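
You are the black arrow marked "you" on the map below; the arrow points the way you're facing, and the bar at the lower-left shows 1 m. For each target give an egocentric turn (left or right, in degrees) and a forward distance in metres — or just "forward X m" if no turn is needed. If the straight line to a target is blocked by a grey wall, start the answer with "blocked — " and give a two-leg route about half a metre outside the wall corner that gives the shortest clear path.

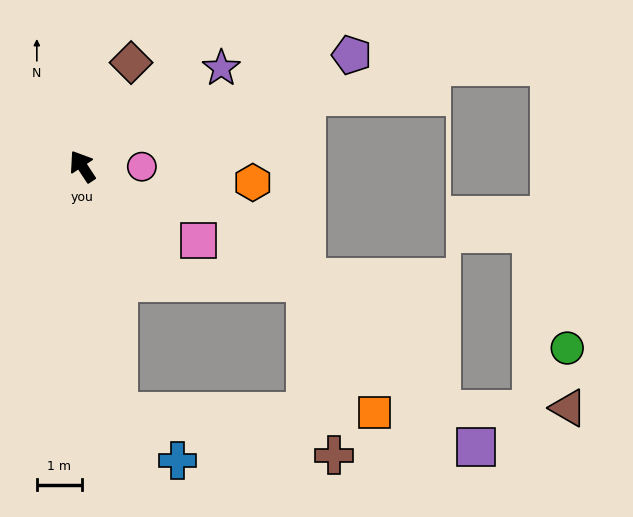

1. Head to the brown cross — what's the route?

blocked — turn left 155°, forward 5.5 m, then turn left 70°, forward 4.9 m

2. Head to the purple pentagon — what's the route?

turn right 101°, forward 6.5 m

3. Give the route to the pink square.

turn right 156°, forward 3.1 m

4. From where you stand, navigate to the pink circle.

turn right 124°, forward 1.3 m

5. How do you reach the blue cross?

blocked — turn left 155°, forward 5.5 m, then turn left 41°, forward 1.7 m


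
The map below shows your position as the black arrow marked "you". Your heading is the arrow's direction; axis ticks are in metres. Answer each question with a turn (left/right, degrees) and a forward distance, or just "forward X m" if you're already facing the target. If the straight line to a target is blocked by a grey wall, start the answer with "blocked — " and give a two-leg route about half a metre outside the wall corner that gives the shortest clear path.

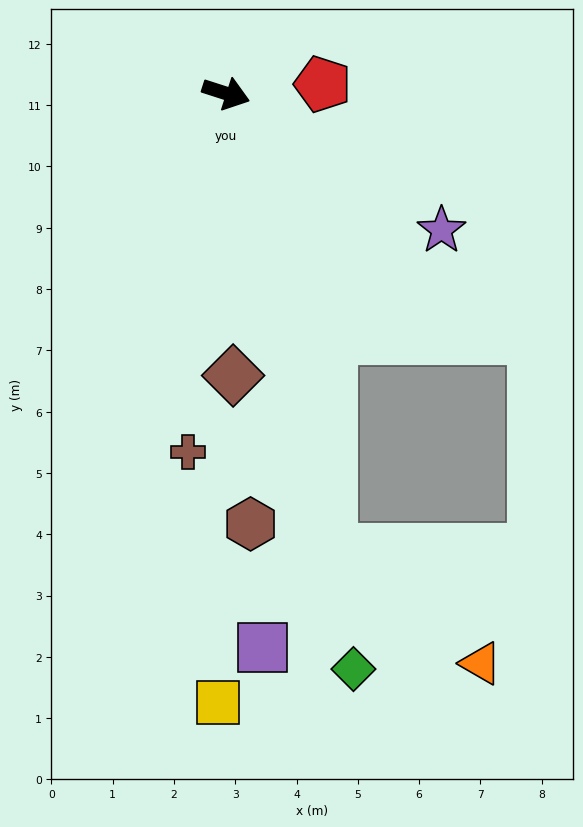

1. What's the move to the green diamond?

turn right 60°, forward 9.6 m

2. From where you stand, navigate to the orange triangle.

blocked — turn right 59°, forward 7.6 m, then turn left 39°, forward 3.1 m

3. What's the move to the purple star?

turn right 15°, forward 4.2 m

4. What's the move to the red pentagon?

turn left 23°, forward 1.6 m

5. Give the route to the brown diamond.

turn right 71°, forward 4.6 m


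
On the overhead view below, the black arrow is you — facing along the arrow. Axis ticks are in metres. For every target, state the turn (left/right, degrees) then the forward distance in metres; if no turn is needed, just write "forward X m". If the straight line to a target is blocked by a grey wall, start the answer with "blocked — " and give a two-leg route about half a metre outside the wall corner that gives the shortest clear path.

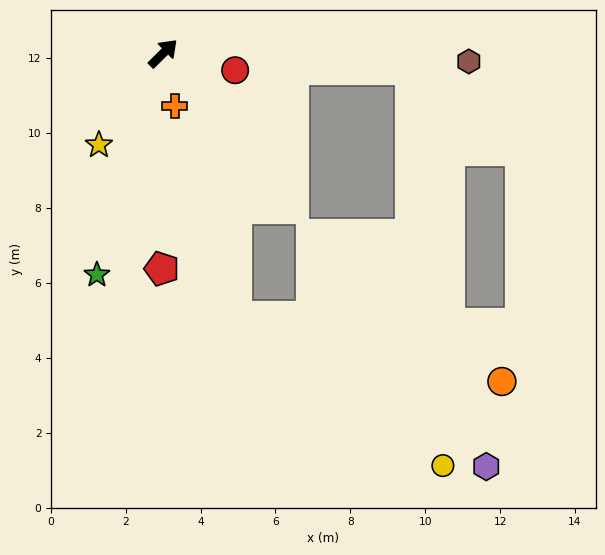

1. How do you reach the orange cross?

turn right 122°, forward 1.4 m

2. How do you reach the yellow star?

turn right 170°, forward 3.0 m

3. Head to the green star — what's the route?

turn right 151°, forward 6.2 m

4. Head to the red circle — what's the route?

turn right 58°, forward 2.0 m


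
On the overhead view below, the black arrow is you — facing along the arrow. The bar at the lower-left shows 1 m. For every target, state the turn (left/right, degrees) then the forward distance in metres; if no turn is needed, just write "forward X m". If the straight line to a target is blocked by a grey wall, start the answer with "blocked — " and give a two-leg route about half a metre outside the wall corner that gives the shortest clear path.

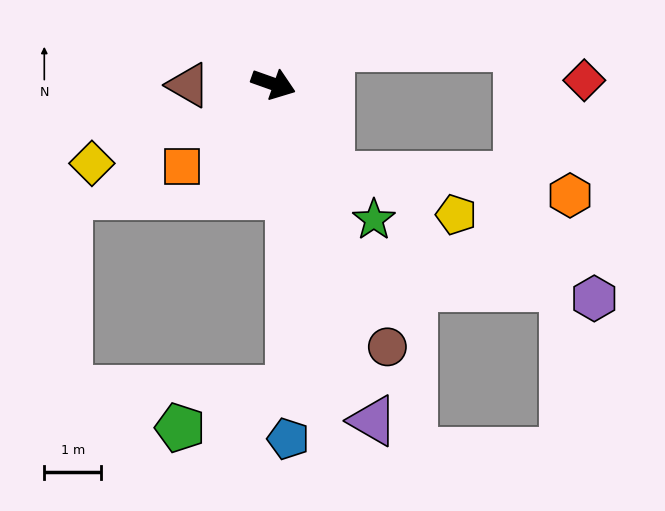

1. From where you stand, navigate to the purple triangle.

turn right 54°, forward 6.2 m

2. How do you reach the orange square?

turn right 118°, forward 2.2 m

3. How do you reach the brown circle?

turn right 47°, forward 5.0 m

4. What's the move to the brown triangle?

turn right 160°, forward 1.5 m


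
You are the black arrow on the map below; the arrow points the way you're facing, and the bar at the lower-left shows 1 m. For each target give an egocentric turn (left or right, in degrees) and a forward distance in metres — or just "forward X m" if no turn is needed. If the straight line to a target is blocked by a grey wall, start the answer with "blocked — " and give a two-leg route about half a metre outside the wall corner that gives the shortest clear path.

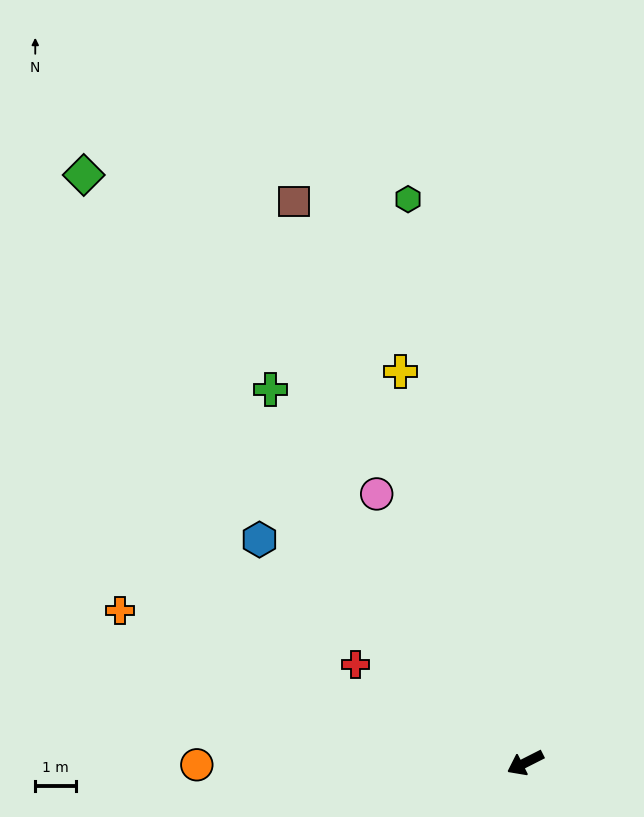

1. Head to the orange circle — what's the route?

turn right 27°, forward 8.1 m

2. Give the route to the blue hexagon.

turn right 67°, forward 8.6 m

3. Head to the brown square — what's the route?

turn right 94°, forward 15.1 m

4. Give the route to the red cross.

turn right 57°, forward 4.9 m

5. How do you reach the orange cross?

turn right 47°, forward 10.7 m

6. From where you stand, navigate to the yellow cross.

turn right 99°, forward 10.2 m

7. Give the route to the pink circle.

turn right 88°, forward 7.6 m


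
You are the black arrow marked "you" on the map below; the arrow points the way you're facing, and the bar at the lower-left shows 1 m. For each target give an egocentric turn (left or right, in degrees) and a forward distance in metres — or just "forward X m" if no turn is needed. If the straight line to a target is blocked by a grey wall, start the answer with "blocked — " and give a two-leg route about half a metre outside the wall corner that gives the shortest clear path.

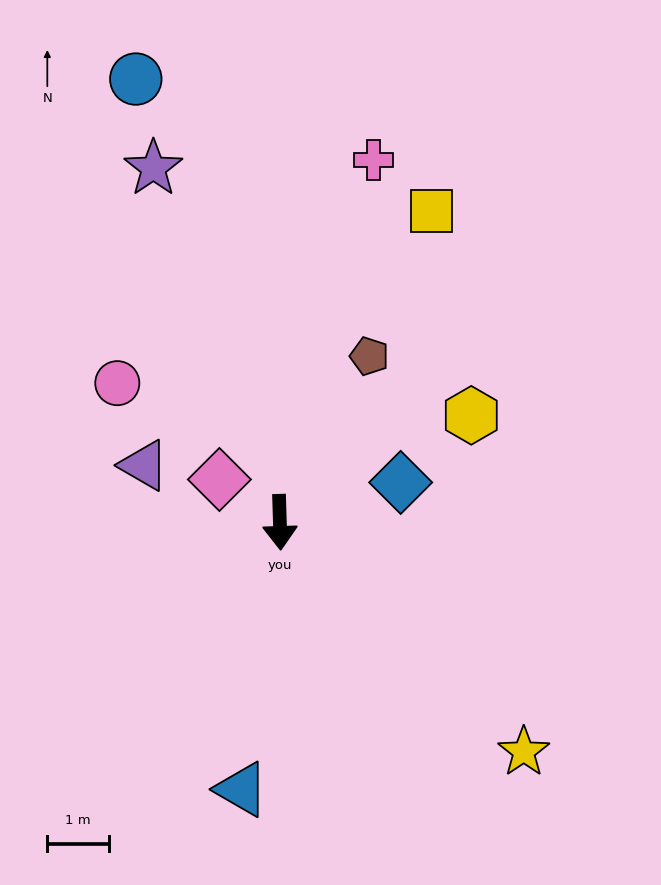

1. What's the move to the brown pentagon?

turn left 150°, forward 3.1 m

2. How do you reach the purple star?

turn right 162°, forward 6.1 m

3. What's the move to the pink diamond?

turn right 127°, forward 1.2 m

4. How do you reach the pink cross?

turn left 164°, forward 6.1 m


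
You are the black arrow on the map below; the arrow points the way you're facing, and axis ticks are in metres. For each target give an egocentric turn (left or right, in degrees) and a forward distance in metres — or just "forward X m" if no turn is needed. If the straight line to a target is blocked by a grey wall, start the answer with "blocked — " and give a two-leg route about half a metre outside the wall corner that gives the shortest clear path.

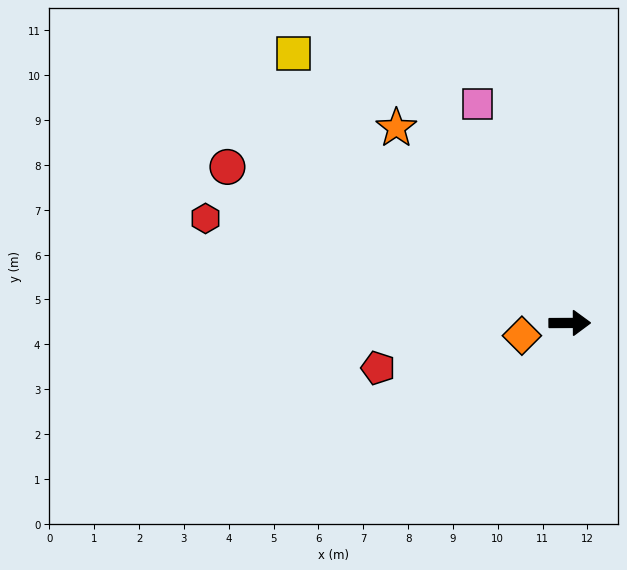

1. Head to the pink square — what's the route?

turn left 113°, forward 5.3 m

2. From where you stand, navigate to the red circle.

turn left 155°, forward 8.4 m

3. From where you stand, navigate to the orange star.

turn left 131°, forward 5.8 m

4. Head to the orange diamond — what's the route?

turn right 165°, forward 1.1 m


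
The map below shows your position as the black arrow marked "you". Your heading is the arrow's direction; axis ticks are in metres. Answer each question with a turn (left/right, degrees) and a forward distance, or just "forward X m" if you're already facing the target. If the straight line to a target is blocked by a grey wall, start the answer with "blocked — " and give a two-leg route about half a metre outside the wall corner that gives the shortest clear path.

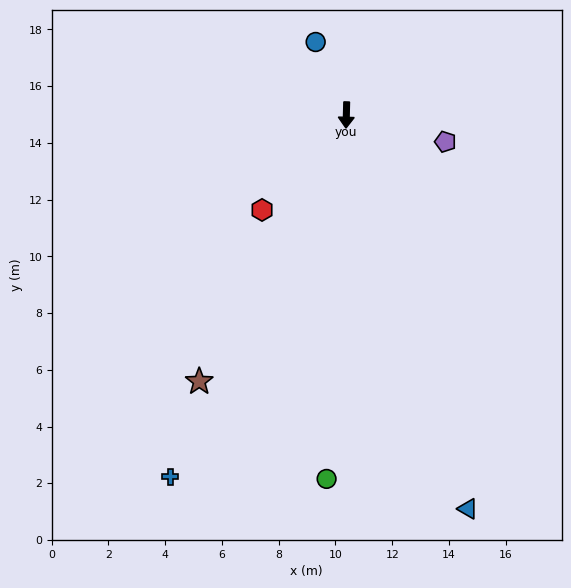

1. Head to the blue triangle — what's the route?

turn left 19°, forward 14.5 m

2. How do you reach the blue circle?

turn right 156°, forward 2.8 m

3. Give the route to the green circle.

forward 12.8 m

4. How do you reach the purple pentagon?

turn left 76°, forward 3.6 m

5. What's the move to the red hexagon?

turn right 40°, forward 4.5 m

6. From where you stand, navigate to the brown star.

turn right 27°, forward 10.7 m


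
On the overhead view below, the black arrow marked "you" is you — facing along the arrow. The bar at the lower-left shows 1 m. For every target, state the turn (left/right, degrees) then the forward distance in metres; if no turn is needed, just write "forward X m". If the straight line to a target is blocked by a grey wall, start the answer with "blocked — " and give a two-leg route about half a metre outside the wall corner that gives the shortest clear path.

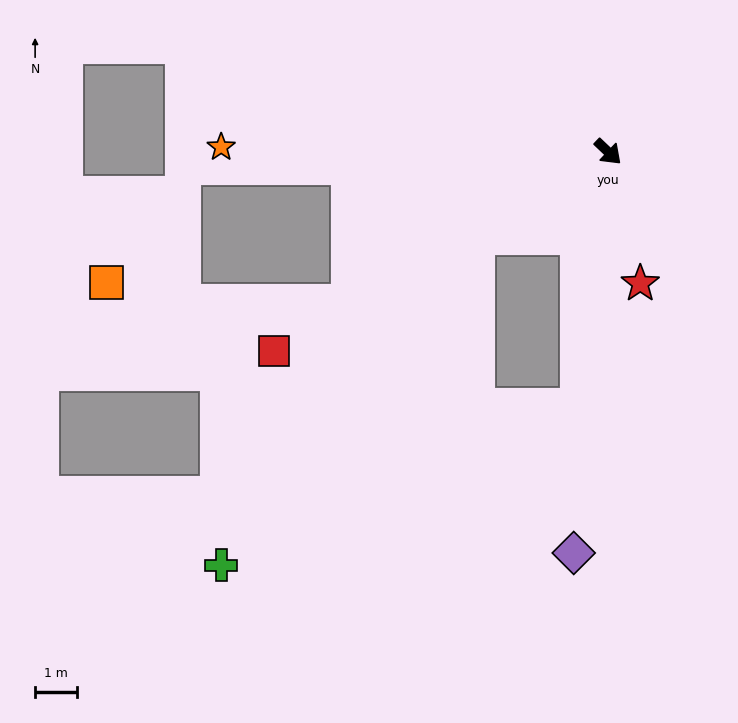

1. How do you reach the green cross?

blocked — turn right 104°, forward 3.7 m, then turn left 20°, forward 9.9 m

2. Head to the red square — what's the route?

turn right 106°, forward 9.2 m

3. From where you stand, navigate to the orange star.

turn right 137°, forward 9.2 m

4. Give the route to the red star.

turn right 33°, forward 3.2 m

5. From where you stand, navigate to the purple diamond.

turn right 51°, forward 9.6 m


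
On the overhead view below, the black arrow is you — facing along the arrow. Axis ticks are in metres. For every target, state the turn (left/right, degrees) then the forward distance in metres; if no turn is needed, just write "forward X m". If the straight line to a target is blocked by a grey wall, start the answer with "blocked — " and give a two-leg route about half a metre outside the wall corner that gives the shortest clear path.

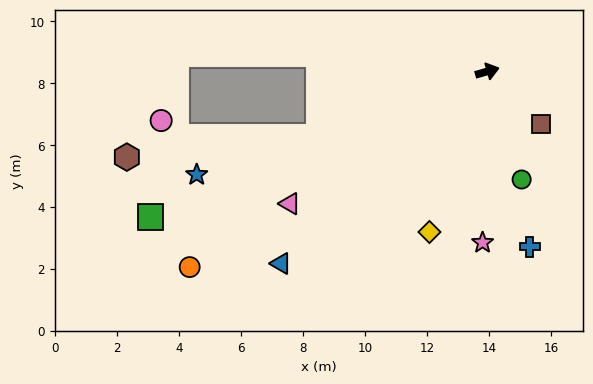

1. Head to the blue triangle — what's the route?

turn right 153°, forward 9.1 m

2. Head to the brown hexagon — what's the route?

blocked — turn right 175°, forward 5.8 m, then turn right 15°, forward 6.2 m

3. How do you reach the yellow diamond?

turn right 126°, forward 5.5 m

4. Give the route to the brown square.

turn right 60°, forward 2.4 m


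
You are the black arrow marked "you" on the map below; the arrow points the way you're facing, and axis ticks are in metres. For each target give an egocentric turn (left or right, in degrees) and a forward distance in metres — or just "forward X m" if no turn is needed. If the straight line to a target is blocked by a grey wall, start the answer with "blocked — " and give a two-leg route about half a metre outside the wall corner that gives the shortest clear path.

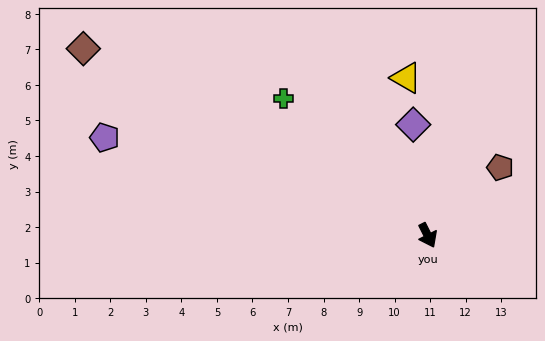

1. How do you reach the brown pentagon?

turn left 106°, forward 2.8 m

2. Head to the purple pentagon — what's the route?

turn right 134°, forward 9.5 m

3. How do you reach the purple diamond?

turn left 161°, forward 3.1 m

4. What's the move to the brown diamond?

turn right 145°, forward 11.0 m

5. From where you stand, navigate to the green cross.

turn right 160°, forward 5.6 m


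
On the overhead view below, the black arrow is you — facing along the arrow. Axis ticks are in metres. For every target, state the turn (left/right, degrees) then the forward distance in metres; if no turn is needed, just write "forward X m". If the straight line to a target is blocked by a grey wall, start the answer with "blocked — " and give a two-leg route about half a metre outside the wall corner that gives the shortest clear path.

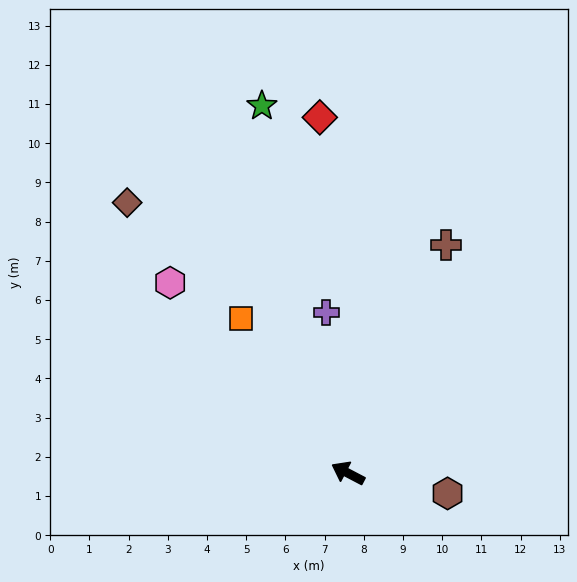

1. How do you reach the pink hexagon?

turn right 19°, forward 6.6 m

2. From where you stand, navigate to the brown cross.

turn right 86°, forward 6.3 m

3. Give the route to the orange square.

turn right 28°, forward 4.8 m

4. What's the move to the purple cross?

turn right 55°, forward 4.1 m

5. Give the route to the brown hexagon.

turn right 164°, forward 2.6 m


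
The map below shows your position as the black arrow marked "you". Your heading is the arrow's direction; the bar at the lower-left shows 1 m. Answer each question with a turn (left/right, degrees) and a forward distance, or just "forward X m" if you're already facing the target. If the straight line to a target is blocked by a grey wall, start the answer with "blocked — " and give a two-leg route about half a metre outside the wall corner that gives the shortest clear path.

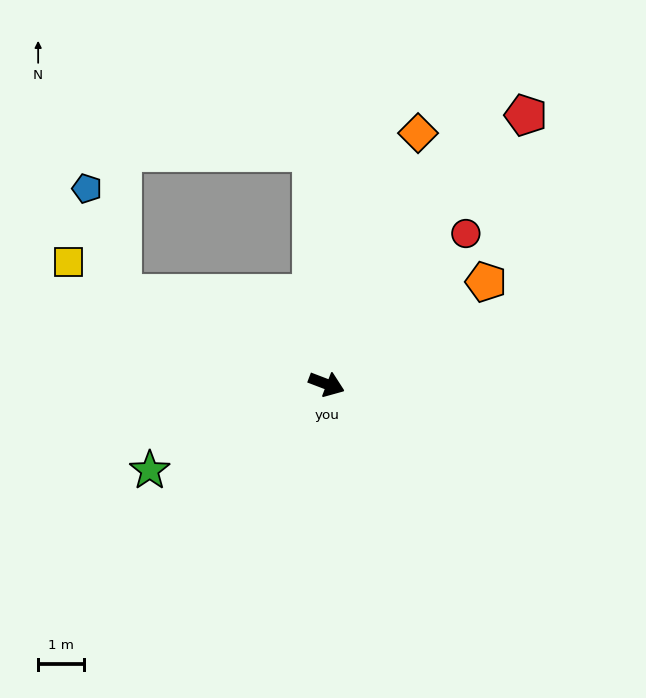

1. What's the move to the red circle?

turn left 68°, forward 4.5 m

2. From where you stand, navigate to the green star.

turn right 133°, forward 4.3 m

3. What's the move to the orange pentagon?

turn left 54°, forward 4.1 m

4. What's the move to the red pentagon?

turn left 74°, forward 7.3 m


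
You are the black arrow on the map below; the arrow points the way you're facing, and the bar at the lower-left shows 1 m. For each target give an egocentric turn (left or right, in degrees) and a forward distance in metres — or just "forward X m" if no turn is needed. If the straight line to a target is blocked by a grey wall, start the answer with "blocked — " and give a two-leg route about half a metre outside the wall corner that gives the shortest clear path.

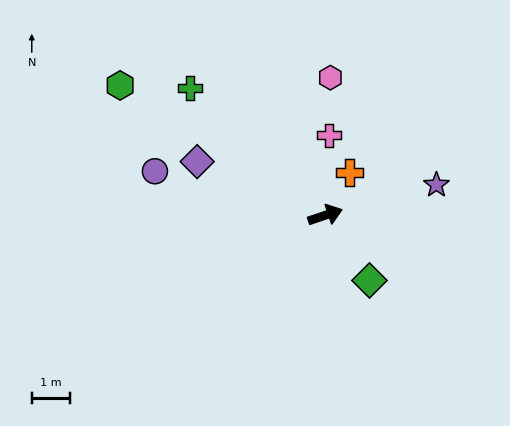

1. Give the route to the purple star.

turn right 3°, forward 3.0 m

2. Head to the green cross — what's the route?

turn left 118°, forward 4.9 m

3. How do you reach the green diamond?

turn right 74°, forward 2.1 m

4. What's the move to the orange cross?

turn left 42°, forward 1.3 m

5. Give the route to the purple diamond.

turn left 139°, forward 3.7 m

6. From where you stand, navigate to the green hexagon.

turn left 129°, forward 6.4 m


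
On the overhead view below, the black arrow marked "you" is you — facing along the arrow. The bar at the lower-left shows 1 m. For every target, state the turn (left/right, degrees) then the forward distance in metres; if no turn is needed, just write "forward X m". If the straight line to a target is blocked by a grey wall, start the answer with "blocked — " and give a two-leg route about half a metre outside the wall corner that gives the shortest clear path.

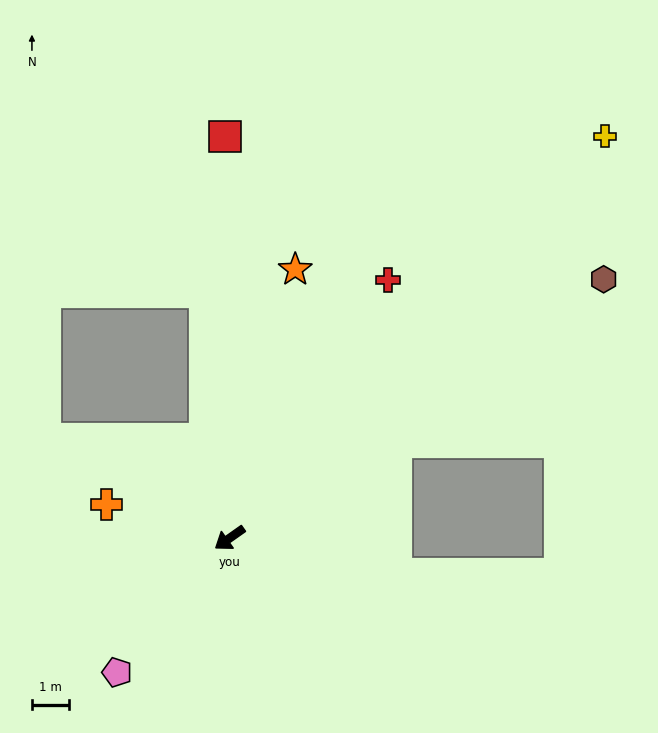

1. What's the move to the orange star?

turn right 139°, forward 7.4 m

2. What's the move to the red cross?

turn right 157°, forward 8.1 m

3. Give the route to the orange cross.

turn right 51°, forward 3.4 m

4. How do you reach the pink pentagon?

turn left 15°, forward 4.7 m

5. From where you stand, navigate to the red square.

turn right 125°, forward 10.7 m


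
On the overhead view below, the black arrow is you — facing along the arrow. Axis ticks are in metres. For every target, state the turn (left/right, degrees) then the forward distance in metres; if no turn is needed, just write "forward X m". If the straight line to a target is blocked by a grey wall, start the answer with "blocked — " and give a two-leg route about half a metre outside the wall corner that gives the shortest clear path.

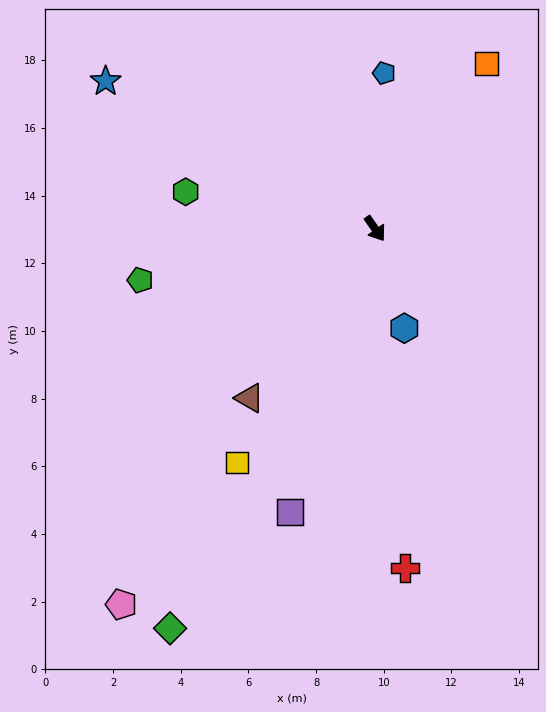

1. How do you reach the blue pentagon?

turn left 142°, forward 4.6 m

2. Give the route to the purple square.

turn right 52°, forward 8.7 m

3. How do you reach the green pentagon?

turn right 113°, forward 7.1 m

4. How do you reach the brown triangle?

turn right 71°, forward 6.2 m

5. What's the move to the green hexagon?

turn right 136°, forward 5.7 m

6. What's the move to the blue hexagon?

turn right 19°, forward 3.1 m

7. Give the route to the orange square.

turn left 111°, forward 5.9 m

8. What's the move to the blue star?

turn right 154°, forward 9.1 m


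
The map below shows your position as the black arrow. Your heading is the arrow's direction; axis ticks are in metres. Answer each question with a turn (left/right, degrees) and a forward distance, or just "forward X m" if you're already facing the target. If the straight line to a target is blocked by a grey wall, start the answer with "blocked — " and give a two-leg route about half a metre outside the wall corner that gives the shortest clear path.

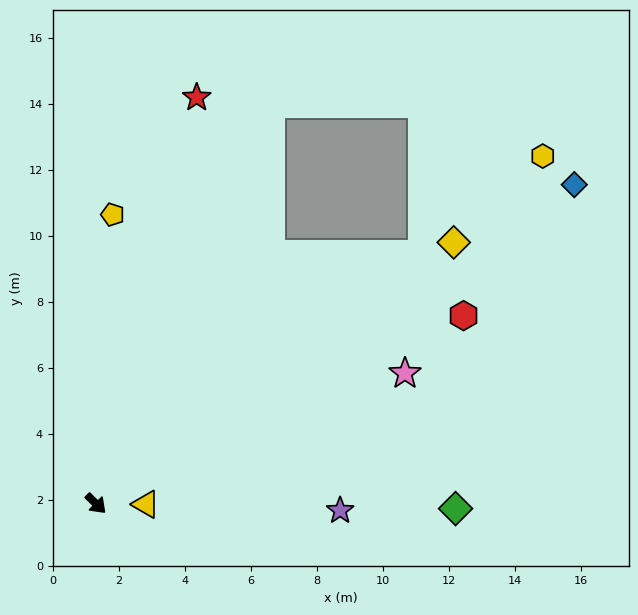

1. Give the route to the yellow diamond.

turn left 81°, forward 13.4 m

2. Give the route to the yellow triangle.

turn left 44°, forward 1.5 m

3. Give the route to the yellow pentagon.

turn left 131°, forward 8.8 m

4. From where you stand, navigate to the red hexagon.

turn left 72°, forward 12.5 m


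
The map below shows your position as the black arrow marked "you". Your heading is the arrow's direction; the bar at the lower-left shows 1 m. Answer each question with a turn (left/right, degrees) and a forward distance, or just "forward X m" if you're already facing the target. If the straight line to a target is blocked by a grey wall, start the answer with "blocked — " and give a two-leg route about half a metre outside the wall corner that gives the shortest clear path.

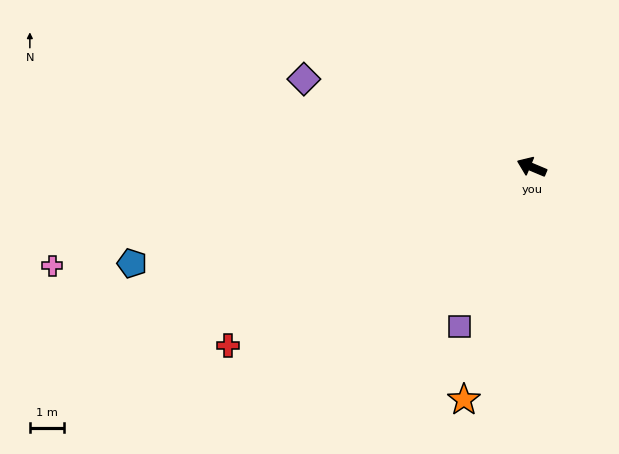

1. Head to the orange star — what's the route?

turn left 97°, forward 7.0 m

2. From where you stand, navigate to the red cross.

turn left 53°, forward 10.2 m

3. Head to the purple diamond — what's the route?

forward 7.1 m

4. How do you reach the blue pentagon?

turn left 36°, forward 11.9 m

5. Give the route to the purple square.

turn left 88°, forward 5.1 m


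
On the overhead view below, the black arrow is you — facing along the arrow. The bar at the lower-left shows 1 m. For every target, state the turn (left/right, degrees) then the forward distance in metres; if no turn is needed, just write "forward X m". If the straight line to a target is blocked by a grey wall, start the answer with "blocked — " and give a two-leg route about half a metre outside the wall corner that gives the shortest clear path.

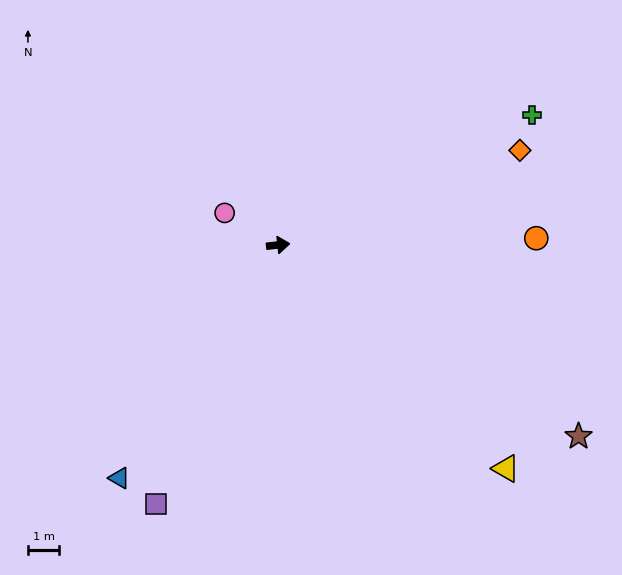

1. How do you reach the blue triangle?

turn right 131°, forward 9.0 m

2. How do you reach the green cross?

turn left 21°, forward 9.1 m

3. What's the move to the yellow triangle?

turn right 51°, forward 10.2 m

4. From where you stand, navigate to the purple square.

turn right 122°, forward 9.2 m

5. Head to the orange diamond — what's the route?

turn left 15°, forward 8.3 m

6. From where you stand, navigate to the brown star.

turn right 39°, forward 11.4 m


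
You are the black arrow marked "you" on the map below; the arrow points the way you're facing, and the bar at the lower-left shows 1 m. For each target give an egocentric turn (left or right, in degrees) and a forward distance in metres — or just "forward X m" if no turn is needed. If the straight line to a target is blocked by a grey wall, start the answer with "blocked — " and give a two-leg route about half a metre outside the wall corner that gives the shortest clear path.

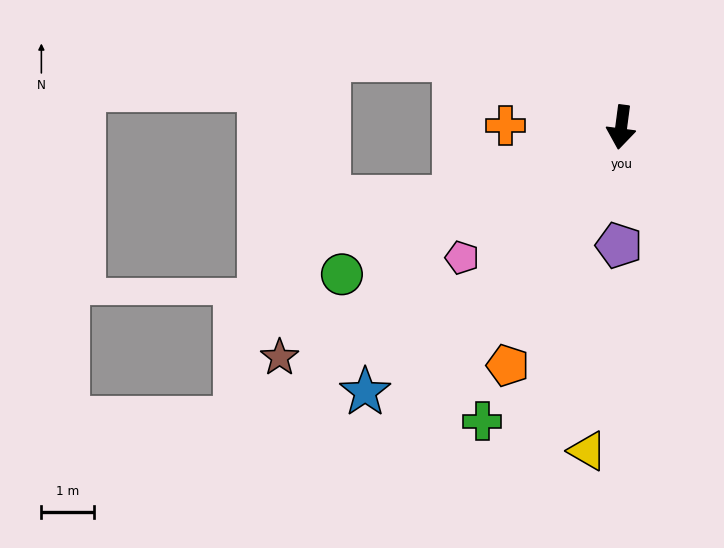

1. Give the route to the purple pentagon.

turn left 6°, forward 2.2 m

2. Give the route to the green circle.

turn right 55°, forward 6.0 m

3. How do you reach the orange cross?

turn right 83°, forward 2.2 m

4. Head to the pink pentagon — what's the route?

turn right 43°, forward 3.9 m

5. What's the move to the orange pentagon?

turn right 18°, forward 5.0 m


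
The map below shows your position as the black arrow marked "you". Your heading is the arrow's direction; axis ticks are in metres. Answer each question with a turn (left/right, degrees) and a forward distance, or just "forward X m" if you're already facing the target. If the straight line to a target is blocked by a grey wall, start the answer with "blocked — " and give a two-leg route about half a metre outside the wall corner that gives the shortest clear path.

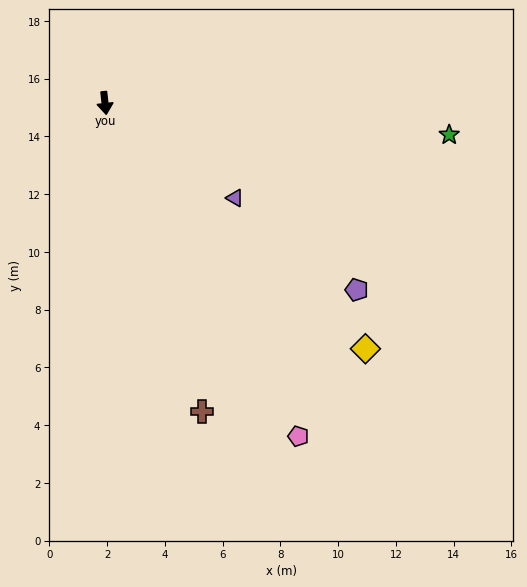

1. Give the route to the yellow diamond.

turn left 40°, forward 12.4 m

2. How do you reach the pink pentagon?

turn left 24°, forward 13.3 m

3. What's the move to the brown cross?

turn left 11°, forward 11.2 m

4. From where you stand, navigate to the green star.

turn left 79°, forward 12.0 m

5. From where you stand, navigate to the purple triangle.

turn left 48°, forward 5.6 m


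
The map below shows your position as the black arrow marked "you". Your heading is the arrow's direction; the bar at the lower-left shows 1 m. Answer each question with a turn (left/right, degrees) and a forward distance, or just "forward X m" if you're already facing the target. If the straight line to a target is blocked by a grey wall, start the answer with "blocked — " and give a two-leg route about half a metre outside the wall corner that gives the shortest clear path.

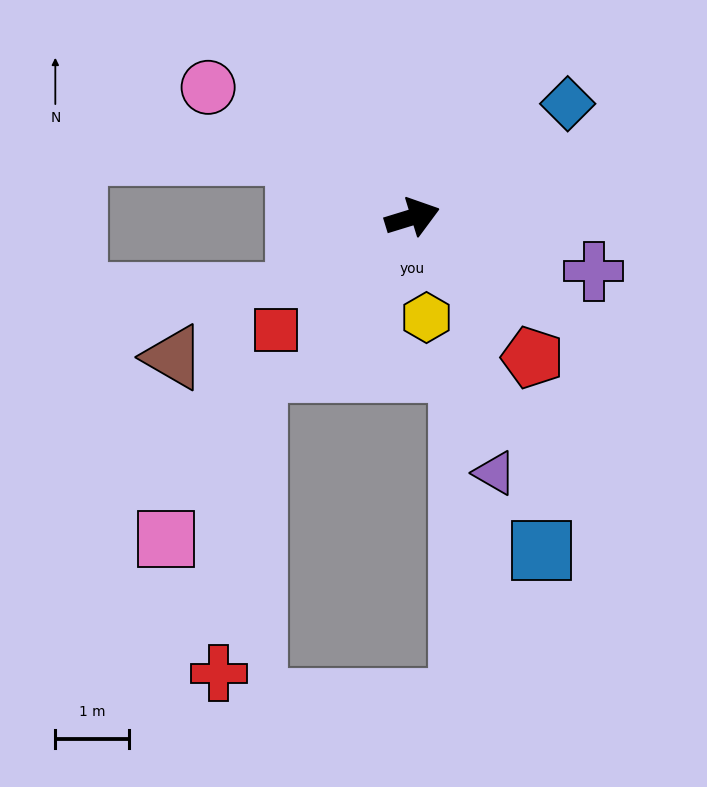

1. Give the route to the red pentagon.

turn right 66°, forward 2.5 m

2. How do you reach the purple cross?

turn right 34°, forward 2.6 m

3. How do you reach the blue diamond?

turn left 19°, forward 2.6 m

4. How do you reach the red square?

turn right 158°, forward 2.4 m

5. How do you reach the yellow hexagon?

turn right 99°, forward 1.4 m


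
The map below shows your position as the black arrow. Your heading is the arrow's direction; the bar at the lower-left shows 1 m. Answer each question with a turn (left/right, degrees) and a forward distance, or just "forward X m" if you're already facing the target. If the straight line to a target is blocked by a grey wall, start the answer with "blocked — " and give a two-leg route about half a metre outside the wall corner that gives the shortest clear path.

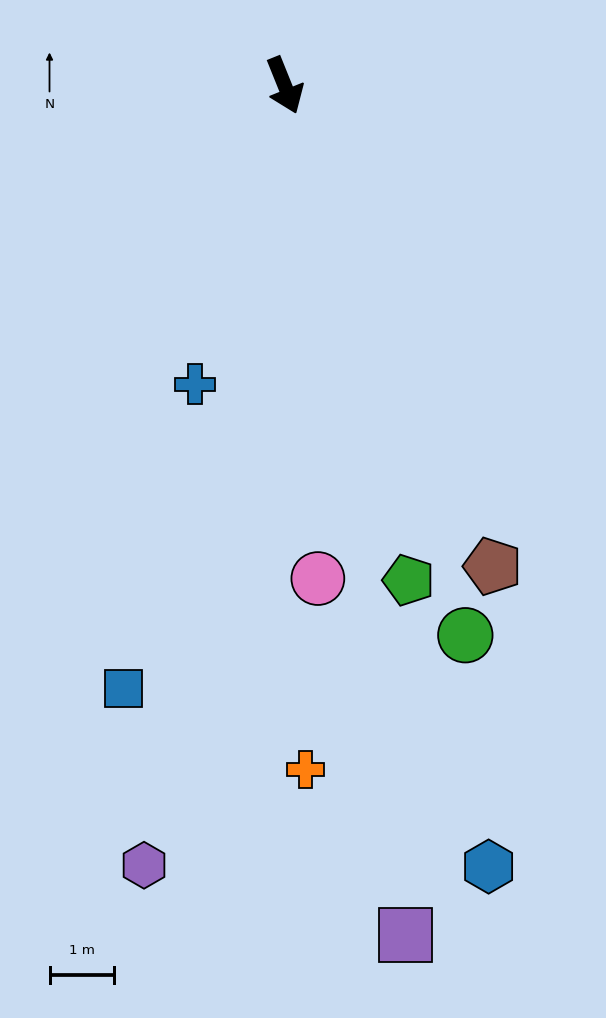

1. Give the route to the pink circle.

turn right 18°, forward 7.7 m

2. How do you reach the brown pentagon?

forward 8.1 m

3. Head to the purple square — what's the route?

turn right 14°, forward 13.3 m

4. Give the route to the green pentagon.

turn right 8°, forward 7.9 m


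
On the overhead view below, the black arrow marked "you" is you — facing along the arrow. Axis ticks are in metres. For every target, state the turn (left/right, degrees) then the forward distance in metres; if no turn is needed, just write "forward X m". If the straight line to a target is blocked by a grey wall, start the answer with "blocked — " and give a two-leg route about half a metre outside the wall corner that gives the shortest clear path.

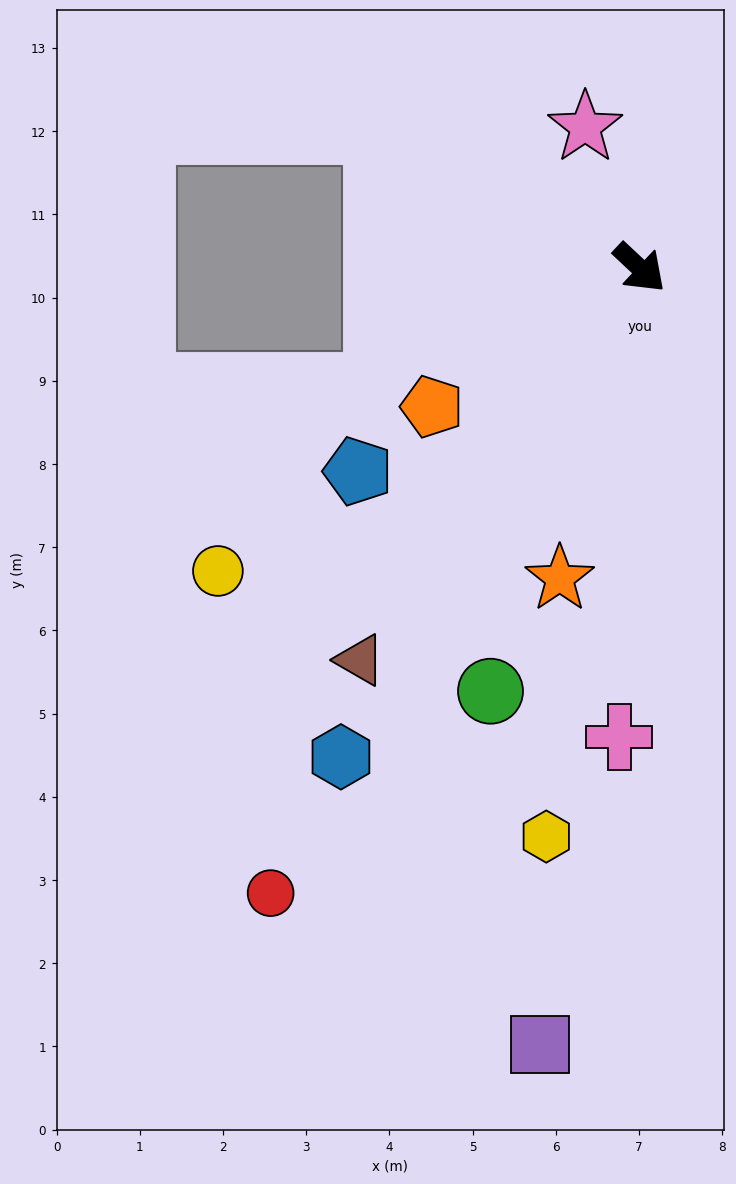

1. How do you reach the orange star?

turn right 61°, forward 3.9 m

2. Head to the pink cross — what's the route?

turn right 49°, forward 5.6 m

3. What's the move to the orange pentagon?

turn right 103°, forward 3.0 m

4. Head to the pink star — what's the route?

turn left 154°, forward 1.8 m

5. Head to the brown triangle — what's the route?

turn right 82°, forward 5.8 m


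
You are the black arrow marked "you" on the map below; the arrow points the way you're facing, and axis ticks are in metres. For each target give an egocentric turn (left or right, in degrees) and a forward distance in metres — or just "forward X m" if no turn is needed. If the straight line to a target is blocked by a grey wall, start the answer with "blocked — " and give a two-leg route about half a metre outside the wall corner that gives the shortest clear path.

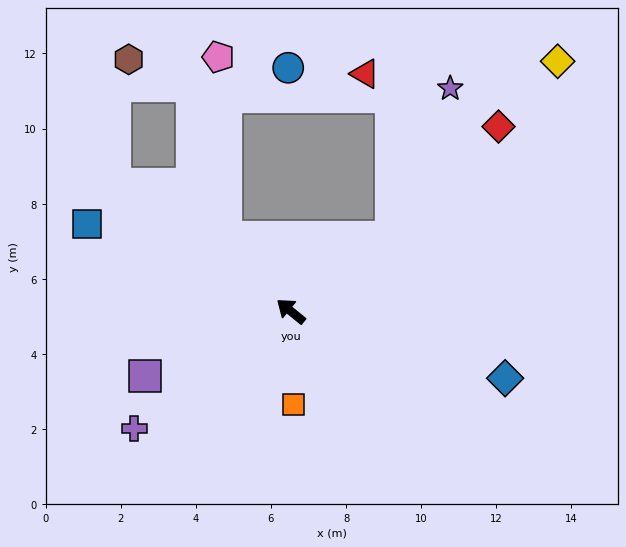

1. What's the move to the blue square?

turn left 16°, forward 5.9 m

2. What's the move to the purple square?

turn left 63°, forward 4.2 m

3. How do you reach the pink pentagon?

blocked — turn right 10°, forward 2.6 m, then turn right 38°, forward 4.8 m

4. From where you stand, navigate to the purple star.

blocked — turn right 104°, forward 3.3 m, then turn left 32°, forward 4.3 m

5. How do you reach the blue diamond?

turn right 158°, forward 6.0 m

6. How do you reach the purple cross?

turn left 76°, forward 5.2 m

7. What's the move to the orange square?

turn left 131°, forward 2.5 m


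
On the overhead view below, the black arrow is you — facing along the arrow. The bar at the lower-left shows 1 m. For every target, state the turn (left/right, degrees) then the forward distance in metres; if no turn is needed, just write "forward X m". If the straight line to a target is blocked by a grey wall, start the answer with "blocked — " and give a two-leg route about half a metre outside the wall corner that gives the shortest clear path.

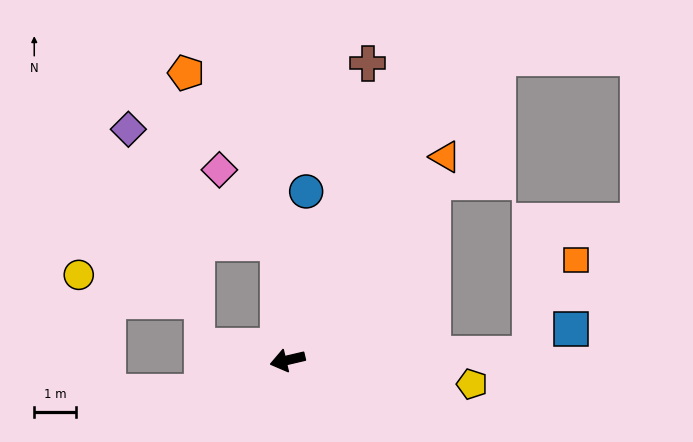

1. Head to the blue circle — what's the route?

turn right 109°, forward 4.1 m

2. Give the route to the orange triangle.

turn right 141°, forward 6.2 m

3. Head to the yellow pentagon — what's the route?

turn left 159°, forward 4.5 m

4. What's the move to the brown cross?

turn right 118°, forward 7.4 m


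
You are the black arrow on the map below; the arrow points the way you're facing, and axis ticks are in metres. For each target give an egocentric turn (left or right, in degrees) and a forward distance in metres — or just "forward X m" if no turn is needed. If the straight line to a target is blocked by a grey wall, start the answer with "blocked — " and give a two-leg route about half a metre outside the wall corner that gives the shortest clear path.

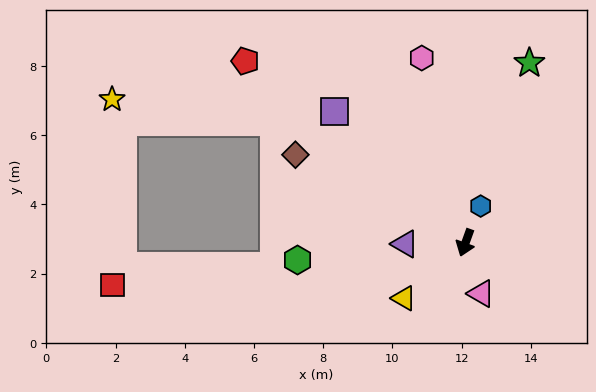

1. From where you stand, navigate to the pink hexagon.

turn right 147°, forward 5.5 m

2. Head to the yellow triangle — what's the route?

turn right 28°, forward 2.4 m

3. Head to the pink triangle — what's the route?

turn left 37°, forward 1.5 m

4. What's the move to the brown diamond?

turn right 97°, forward 5.5 m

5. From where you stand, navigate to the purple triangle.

turn right 69°, forward 1.7 m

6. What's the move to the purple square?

turn right 115°, forward 5.4 m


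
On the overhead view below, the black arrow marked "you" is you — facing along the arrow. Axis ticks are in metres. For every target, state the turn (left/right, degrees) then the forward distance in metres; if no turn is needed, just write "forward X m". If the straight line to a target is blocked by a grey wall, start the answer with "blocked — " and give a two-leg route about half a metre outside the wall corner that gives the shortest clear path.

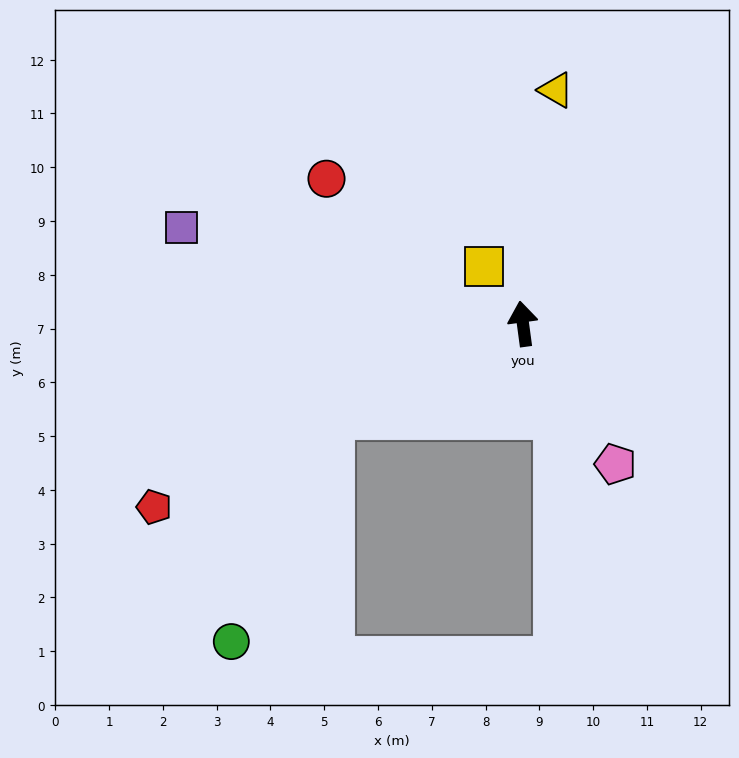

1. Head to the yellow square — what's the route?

turn left 27°, forward 1.3 m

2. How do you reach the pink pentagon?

turn right 154°, forward 3.1 m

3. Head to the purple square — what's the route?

turn left 67°, forward 6.6 m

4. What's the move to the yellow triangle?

turn right 16°, forward 4.4 m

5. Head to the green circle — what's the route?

blocked — turn left 108°, forward 3.9 m, then turn left 40°, forward 4.6 m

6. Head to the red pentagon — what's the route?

turn left 109°, forward 7.7 m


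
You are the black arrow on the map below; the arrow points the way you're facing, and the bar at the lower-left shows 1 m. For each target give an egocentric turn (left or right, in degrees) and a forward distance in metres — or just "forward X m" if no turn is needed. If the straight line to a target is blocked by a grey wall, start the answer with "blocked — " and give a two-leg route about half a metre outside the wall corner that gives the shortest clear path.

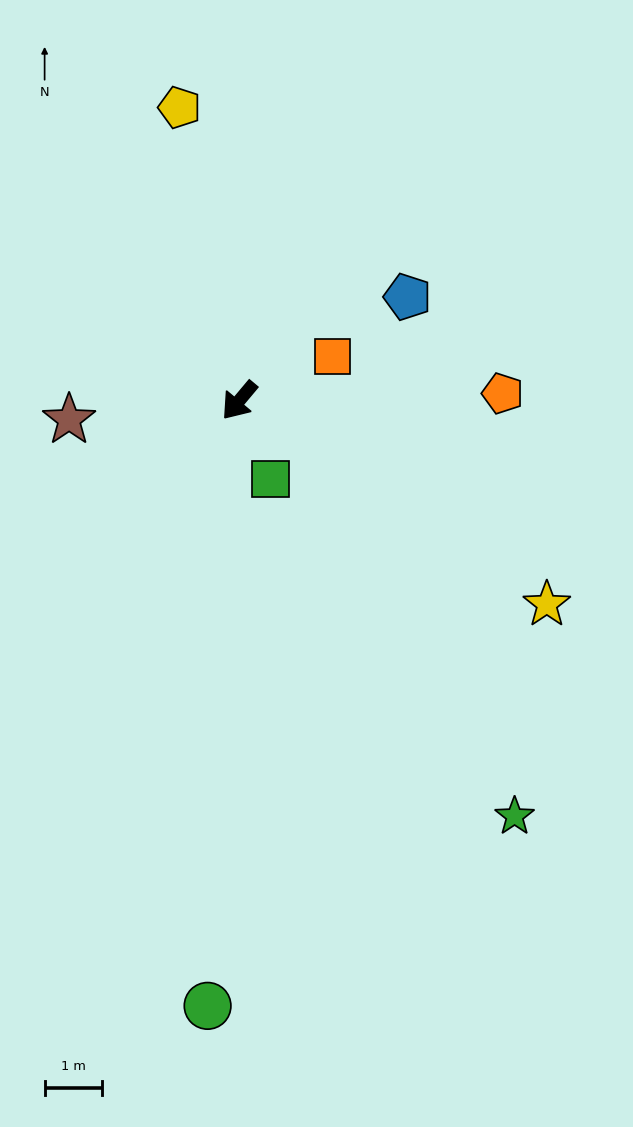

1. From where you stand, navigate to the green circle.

turn left 37°, forward 10.6 m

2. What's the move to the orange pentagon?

turn left 132°, forward 4.6 m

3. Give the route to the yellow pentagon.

turn right 129°, forward 5.2 m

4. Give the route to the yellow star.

turn left 96°, forward 6.4 m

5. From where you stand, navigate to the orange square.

turn left 155°, forward 1.8 m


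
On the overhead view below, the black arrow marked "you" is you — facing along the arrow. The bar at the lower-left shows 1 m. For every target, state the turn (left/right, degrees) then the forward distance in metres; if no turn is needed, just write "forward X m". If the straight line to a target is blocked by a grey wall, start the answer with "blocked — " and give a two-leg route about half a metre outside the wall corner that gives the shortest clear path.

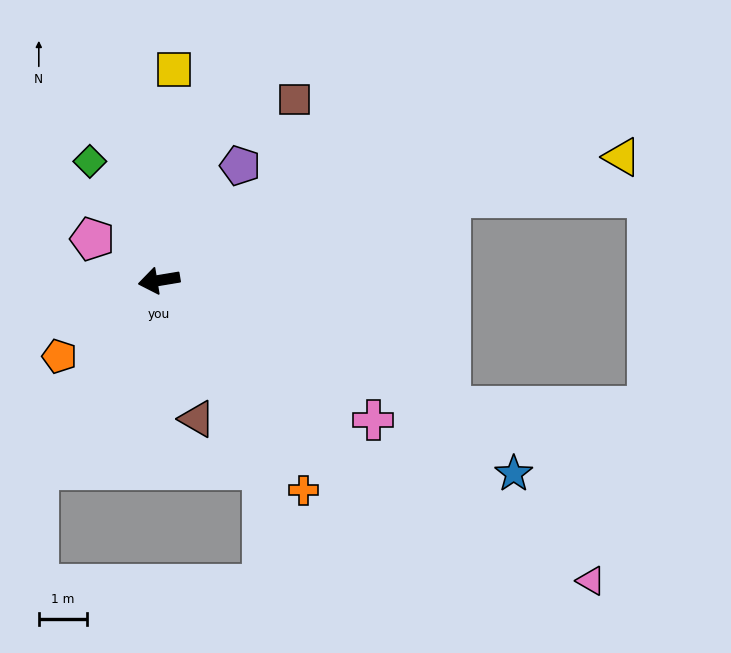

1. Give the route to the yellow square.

turn right 103°, forward 4.4 m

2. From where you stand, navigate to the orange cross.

turn left 115°, forward 5.2 m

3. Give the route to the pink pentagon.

turn right 41°, forward 1.6 m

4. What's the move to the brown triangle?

turn left 96°, forward 3.0 m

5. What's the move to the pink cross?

turn left 137°, forward 5.3 m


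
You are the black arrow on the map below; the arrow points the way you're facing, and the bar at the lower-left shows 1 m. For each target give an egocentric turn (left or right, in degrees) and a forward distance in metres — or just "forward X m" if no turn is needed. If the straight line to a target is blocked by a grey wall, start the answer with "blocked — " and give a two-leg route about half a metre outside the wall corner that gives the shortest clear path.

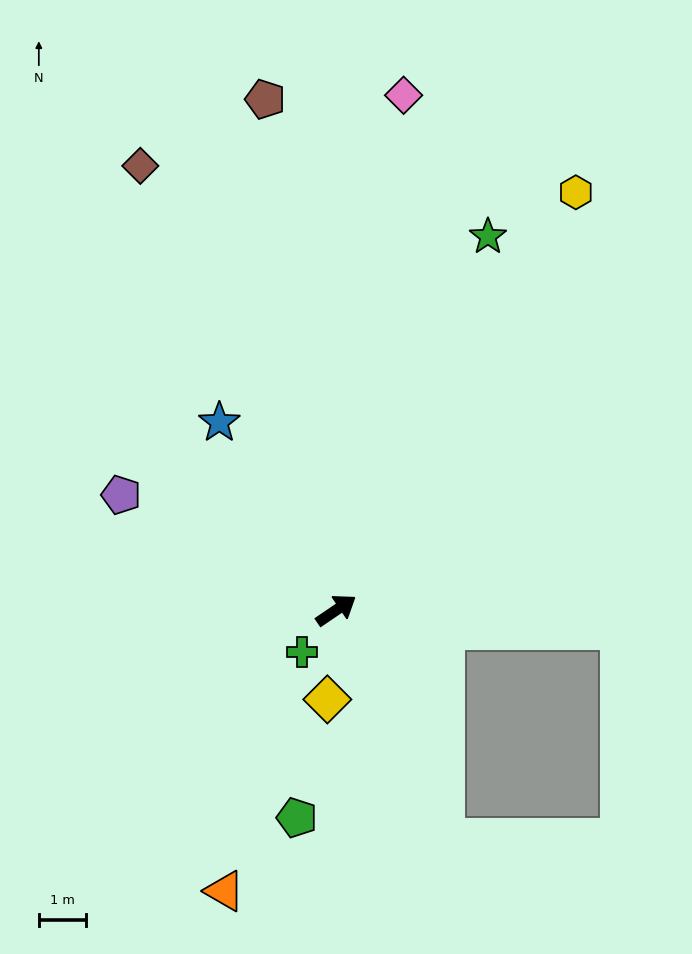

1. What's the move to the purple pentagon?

turn left 118°, forward 5.1 m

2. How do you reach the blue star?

turn left 88°, forward 4.7 m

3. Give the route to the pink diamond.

turn left 48°, forward 10.9 m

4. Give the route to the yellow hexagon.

turn left 26°, forward 10.1 m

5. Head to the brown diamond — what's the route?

turn left 80°, forward 10.2 m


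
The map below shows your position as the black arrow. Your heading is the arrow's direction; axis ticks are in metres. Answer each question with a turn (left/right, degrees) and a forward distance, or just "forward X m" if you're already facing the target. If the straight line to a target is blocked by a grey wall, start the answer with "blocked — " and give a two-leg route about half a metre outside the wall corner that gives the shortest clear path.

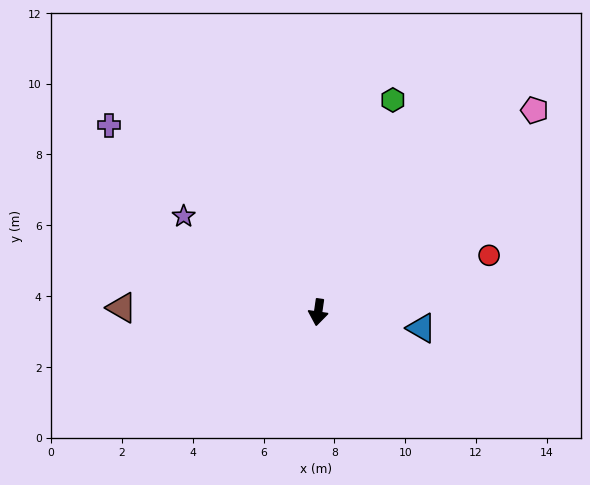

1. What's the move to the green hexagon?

turn left 169°, forward 6.4 m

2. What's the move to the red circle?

turn left 117°, forward 5.1 m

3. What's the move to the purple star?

turn right 117°, forward 4.7 m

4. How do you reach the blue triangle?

turn left 90°, forward 3.0 m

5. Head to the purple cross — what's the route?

turn right 124°, forward 7.9 m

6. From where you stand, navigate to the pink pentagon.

turn left 141°, forward 8.4 m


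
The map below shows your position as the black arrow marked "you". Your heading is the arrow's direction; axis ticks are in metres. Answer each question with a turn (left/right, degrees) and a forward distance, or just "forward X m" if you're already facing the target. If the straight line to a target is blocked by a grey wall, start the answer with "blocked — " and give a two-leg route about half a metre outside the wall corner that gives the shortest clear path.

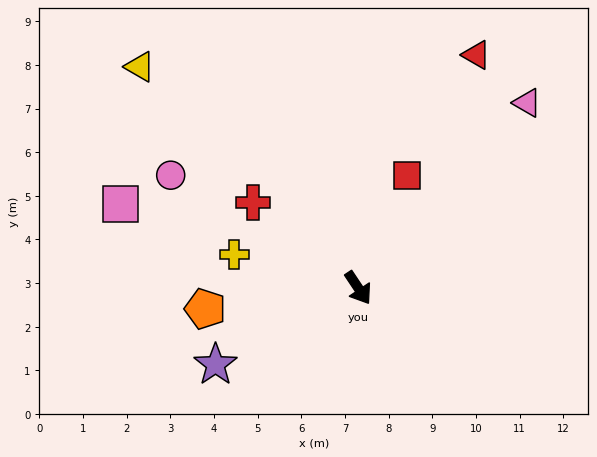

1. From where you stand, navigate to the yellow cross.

turn right 139°, forward 2.9 m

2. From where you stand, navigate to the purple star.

turn right 95°, forward 3.7 m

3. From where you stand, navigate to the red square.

turn left 123°, forward 2.8 m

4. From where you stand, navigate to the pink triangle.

turn left 104°, forward 5.7 m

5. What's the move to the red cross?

turn right 163°, forward 3.1 m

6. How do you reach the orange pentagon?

turn right 116°, forward 3.5 m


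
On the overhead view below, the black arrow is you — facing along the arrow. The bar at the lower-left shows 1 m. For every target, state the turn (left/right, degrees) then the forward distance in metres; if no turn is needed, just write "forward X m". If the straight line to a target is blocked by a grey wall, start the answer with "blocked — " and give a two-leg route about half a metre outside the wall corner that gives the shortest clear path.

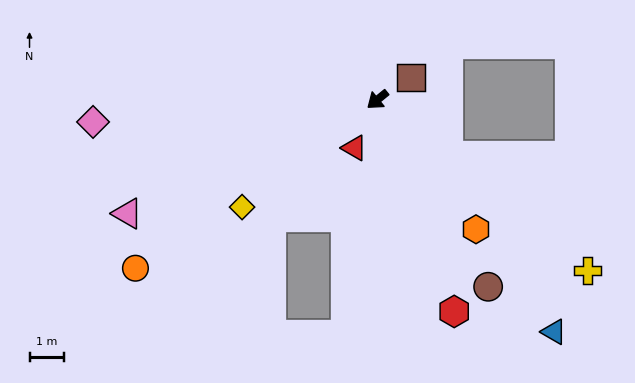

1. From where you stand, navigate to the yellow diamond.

forward 5.0 m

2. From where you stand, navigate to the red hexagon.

turn left 71°, forward 6.6 m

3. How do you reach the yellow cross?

turn left 102°, forward 7.9 m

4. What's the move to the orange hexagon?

turn left 88°, forward 4.7 m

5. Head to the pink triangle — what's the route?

turn right 15°, forward 8.0 m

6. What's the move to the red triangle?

turn left 25°, forward 1.6 m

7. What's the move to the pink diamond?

turn right 35°, forward 8.3 m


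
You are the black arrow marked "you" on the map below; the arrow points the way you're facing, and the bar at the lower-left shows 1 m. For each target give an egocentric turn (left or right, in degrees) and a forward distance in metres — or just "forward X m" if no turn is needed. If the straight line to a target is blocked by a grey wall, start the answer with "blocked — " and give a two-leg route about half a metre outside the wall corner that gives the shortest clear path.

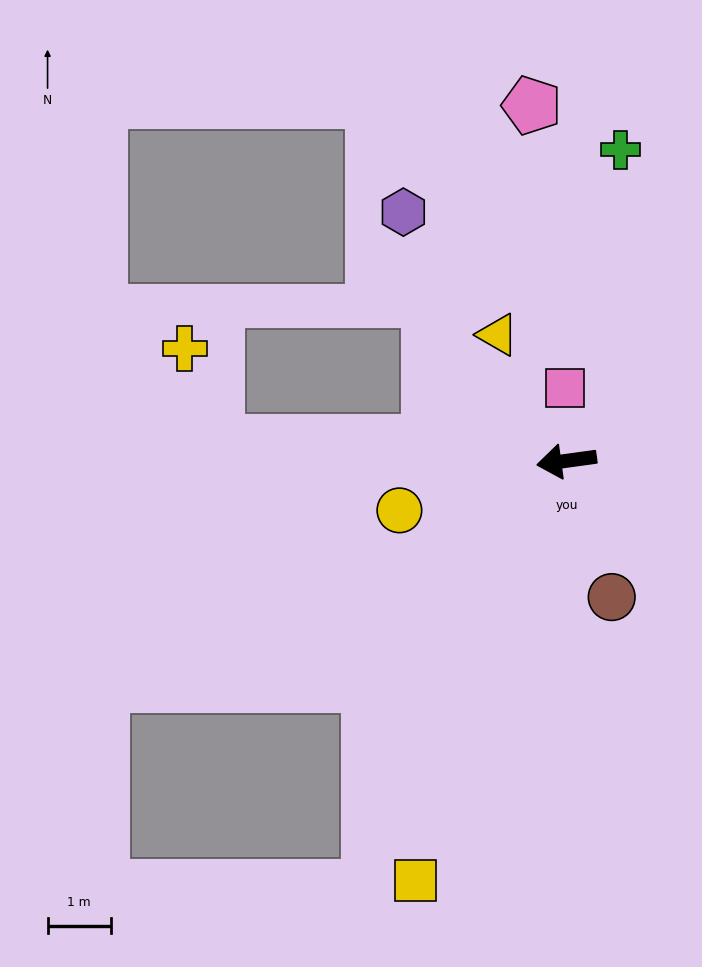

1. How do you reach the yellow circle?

turn left 9°, forward 2.8 m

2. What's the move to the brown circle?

turn left 100°, forward 2.3 m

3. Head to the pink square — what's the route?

turn right 96°, forward 1.2 m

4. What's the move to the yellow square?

turn left 62°, forward 7.1 m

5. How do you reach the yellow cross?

blocked — turn right 11°, forward 5.6 m, then turn right 68°, forward 1.6 m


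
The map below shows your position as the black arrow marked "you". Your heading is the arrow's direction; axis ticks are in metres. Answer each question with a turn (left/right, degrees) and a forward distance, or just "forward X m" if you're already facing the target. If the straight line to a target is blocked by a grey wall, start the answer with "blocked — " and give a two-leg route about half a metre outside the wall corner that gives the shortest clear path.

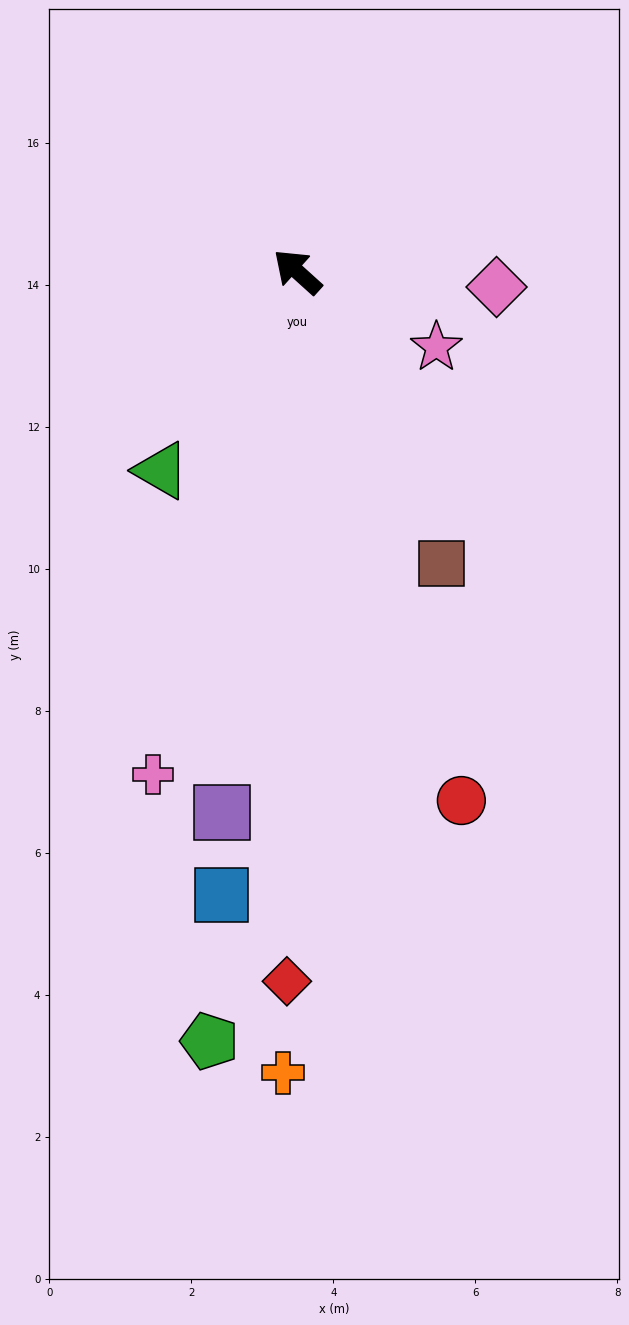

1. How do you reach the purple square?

turn left 124°, forward 7.7 m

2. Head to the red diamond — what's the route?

turn left 131°, forward 10.0 m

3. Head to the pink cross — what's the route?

turn left 116°, forward 7.4 m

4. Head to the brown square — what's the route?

turn left 158°, forward 4.6 m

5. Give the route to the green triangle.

turn left 98°, forward 3.4 m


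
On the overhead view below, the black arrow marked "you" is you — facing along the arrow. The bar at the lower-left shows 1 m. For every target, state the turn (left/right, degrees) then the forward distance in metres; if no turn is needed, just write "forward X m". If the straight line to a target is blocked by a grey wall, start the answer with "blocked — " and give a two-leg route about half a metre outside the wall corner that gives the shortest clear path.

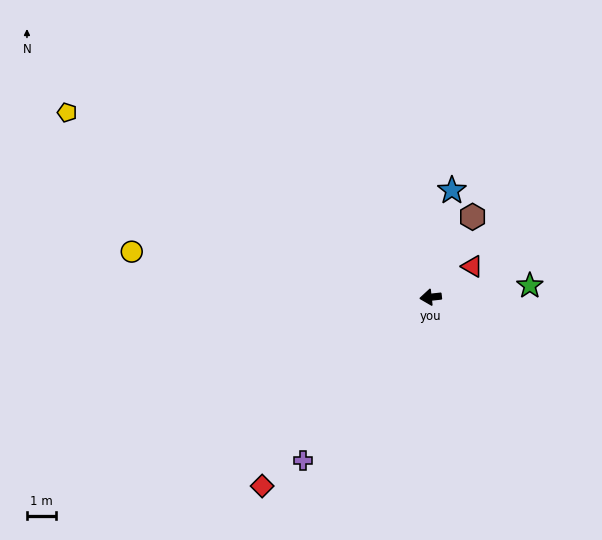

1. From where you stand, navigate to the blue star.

turn right 108°, forward 3.7 m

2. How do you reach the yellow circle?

turn right 15°, forward 10.3 m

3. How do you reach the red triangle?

turn right 150°, forward 1.8 m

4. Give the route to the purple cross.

turn left 46°, forward 7.1 m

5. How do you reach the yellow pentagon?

turn right 33°, forward 13.9 m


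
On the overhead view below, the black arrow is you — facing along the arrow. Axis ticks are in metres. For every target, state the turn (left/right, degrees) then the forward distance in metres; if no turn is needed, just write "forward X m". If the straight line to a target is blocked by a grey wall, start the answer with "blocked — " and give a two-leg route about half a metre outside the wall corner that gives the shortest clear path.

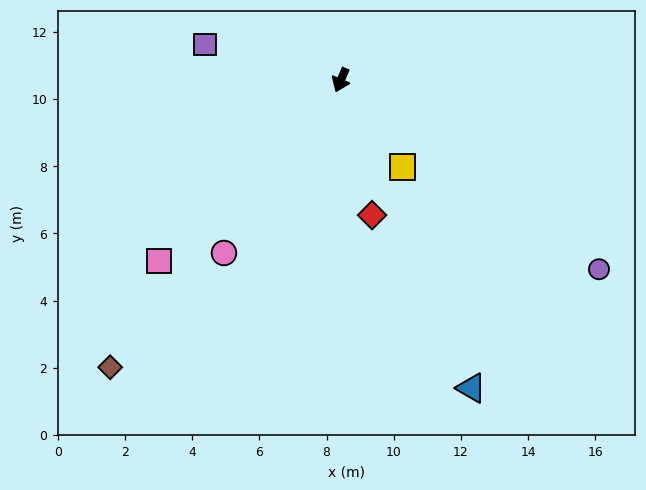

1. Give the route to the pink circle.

turn right 11°, forward 6.2 m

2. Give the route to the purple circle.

turn left 77°, forward 9.5 m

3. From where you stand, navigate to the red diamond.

turn left 36°, forward 4.1 m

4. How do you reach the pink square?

turn right 22°, forward 7.6 m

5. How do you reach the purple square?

turn right 82°, forward 4.2 m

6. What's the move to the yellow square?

turn left 58°, forward 3.2 m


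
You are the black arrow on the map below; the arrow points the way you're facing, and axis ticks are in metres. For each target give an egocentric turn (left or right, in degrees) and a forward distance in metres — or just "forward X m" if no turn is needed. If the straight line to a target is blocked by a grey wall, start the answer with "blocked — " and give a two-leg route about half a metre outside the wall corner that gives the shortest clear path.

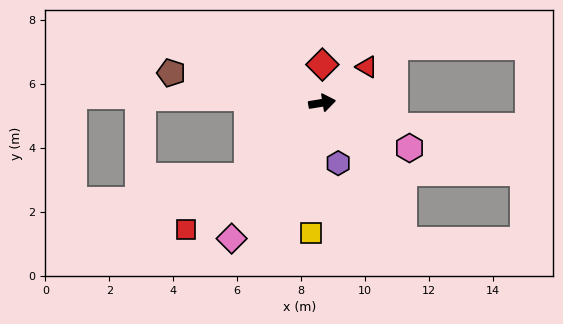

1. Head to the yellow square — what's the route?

turn right 104°, forward 4.1 m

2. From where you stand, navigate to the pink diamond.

turn right 133°, forward 5.1 m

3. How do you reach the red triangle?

turn left 29°, forward 1.8 m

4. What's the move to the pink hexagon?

turn right 37°, forward 3.1 m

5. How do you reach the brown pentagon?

turn left 159°, forward 4.8 m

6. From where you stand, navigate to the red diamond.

turn left 80°, forward 1.2 m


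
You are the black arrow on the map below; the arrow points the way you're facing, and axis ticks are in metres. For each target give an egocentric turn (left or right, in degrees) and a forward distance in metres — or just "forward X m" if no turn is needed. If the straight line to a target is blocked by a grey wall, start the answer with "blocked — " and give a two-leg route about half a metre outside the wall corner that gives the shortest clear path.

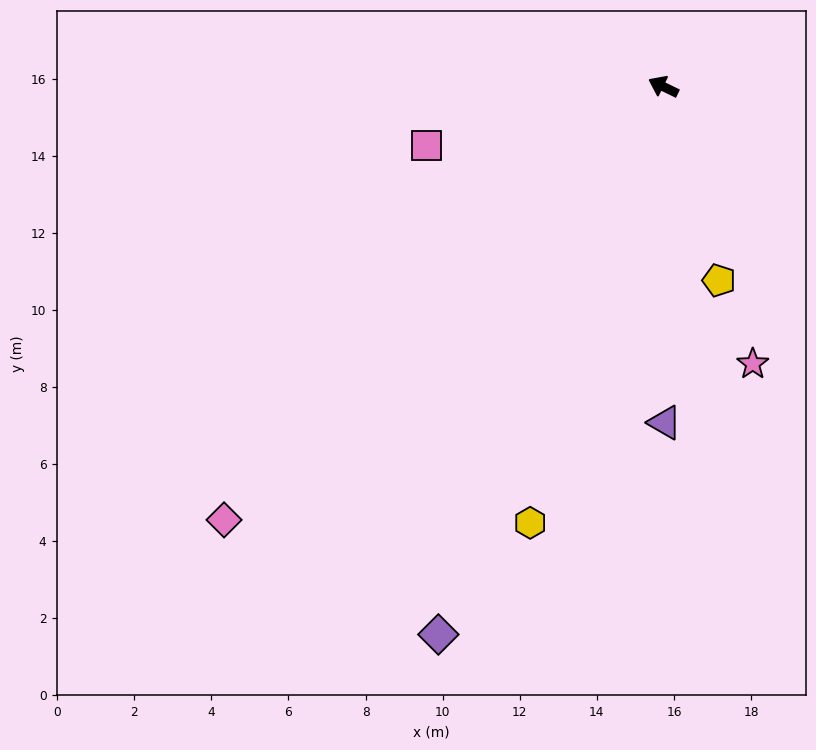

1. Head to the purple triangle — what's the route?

turn left 116°, forward 8.7 m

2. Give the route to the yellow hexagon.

turn left 99°, forward 11.8 m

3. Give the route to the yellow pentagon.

turn left 132°, forward 5.2 m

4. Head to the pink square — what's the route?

turn left 40°, forward 6.3 m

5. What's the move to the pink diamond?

turn left 71°, forward 16.0 m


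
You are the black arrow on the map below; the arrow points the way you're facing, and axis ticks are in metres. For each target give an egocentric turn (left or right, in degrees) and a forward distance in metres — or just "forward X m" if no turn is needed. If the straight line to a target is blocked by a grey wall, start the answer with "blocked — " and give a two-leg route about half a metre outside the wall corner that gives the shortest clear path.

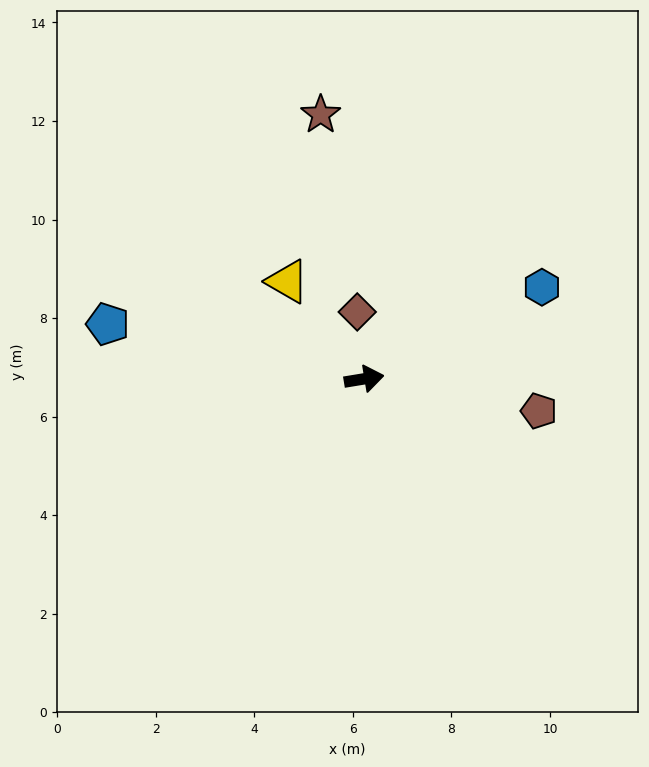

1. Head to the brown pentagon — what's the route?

turn right 20°, forward 3.6 m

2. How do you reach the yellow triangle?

turn left 119°, forward 2.5 m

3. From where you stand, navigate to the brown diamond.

turn left 87°, forward 1.4 m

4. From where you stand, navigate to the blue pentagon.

turn left 159°, forward 5.3 m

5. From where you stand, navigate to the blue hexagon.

turn left 18°, forward 4.1 m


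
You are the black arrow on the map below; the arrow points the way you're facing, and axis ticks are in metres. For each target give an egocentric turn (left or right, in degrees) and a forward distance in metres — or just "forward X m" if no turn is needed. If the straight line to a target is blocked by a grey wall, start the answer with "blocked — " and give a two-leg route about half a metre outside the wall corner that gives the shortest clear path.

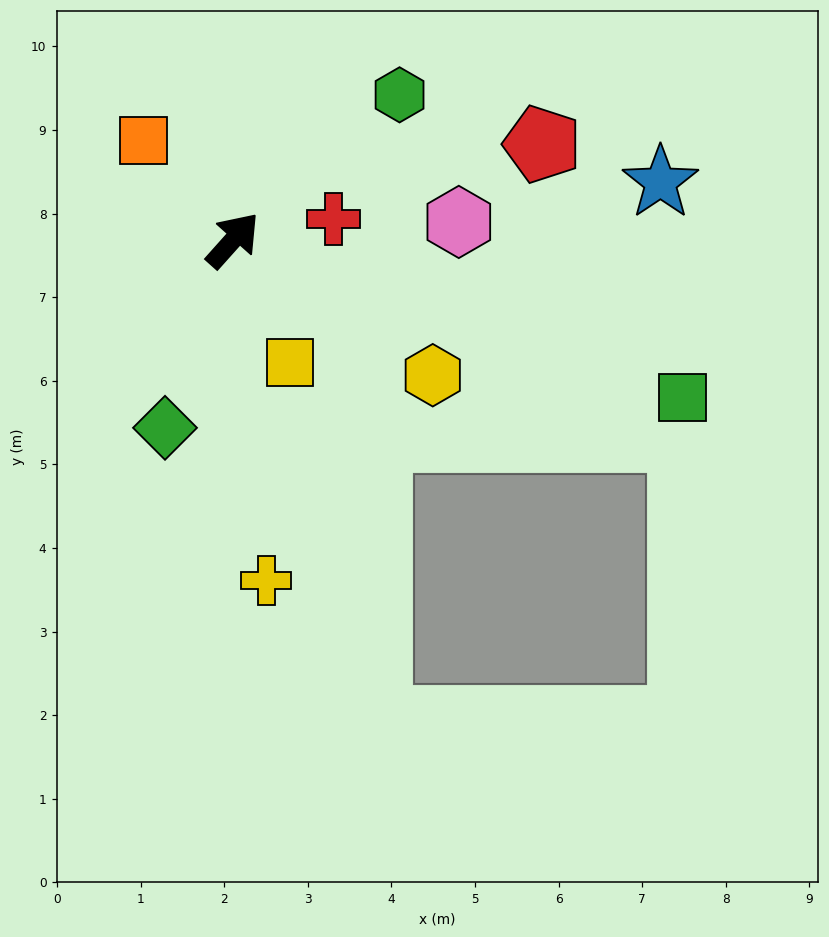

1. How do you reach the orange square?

turn left 84°, forward 1.6 m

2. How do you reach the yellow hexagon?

turn right 82°, forward 2.9 m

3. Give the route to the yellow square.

turn right 113°, forward 1.6 m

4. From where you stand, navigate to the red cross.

turn right 36°, forward 1.2 m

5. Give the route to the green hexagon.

turn right 7°, forward 2.6 m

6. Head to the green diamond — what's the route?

turn right 158°, forward 2.4 m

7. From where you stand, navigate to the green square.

turn right 68°, forward 5.7 m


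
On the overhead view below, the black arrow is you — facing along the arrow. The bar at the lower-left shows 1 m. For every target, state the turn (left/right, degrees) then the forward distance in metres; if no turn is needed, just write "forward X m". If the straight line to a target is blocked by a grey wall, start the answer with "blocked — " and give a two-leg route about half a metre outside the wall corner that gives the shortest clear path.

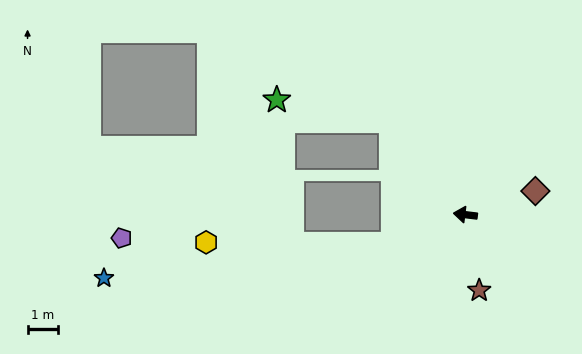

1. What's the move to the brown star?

turn left 107°, forward 2.6 m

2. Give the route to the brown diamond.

turn right 154°, forward 2.5 m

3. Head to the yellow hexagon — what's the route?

blocked — turn left 29°, forward 2.6 m, then turn right 23°, forward 6.3 m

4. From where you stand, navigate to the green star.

blocked — turn right 45°, forward 4.0 m, then turn left 42°, forward 3.9 m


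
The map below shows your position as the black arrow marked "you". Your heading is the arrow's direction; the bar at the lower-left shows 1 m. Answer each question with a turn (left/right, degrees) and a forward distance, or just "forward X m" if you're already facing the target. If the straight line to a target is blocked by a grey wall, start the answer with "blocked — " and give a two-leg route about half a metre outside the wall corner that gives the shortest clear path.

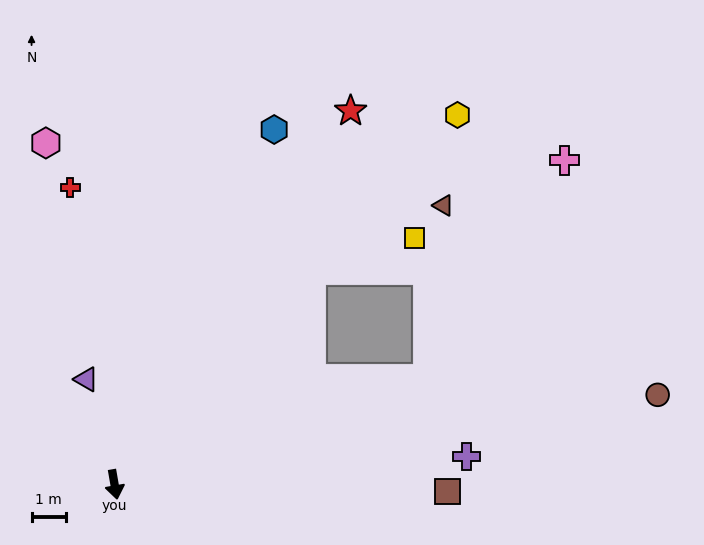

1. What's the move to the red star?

turn left 138°, forward 13.0 m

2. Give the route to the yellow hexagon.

turn left 127°, forward 14.8 m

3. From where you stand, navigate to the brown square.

turn left 79°, forward 9.8 m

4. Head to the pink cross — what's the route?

blocked — turn left 99°, forward 9.7 m, then turn left 39°, forward 7.6 m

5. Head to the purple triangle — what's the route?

turn right 175°, forward 3.2 m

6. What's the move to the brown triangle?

blocked — turn left 99°, forward 9.7 m, then turn left 66°, forward 5.1 m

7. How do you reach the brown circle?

turn left 90°, forward 16.1 m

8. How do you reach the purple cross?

turn left 85°, forward 10.4 m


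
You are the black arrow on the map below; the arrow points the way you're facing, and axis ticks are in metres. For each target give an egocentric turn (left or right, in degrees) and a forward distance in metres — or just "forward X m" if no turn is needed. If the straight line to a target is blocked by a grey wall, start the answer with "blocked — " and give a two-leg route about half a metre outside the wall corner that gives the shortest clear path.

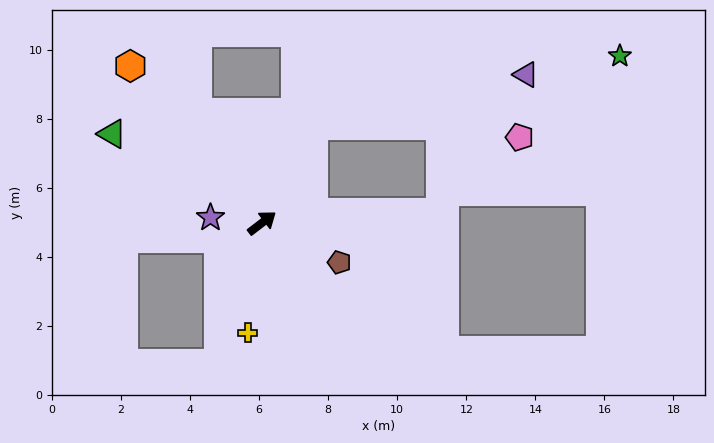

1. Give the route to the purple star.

turn left 137°, forward 1.5 m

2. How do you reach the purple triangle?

blocked — turn left 25°, forward 3.2 m, then turn right 49°, forward 6.3 m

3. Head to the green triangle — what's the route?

turn left 112°, forward 5.1 m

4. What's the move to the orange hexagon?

turn left 93°, forward 5.9 m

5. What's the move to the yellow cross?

turn right 135°, forward 3.2 m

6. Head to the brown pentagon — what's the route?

turn right 65°, forward 2.5 m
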